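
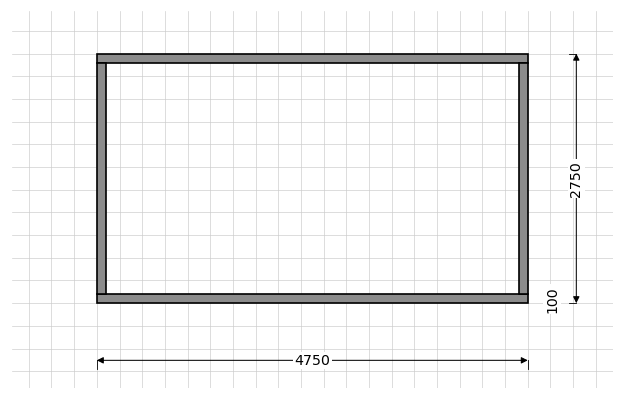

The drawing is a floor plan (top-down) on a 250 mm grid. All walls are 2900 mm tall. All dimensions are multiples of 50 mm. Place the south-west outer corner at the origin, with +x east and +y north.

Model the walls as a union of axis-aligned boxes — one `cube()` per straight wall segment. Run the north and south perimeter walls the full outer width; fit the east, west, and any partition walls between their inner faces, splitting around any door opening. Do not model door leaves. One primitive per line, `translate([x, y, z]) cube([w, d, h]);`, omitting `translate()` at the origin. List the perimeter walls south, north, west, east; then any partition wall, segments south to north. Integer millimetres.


cube([4750, 100, 2900]);
translate([0, 2650, 0]) cube([4750, 100, 2900]);
translate([0, 100, 0]) cube([100, 2550, 2900]);
translate([4650, 100, 0]) cube([100, 2550, 2900]);


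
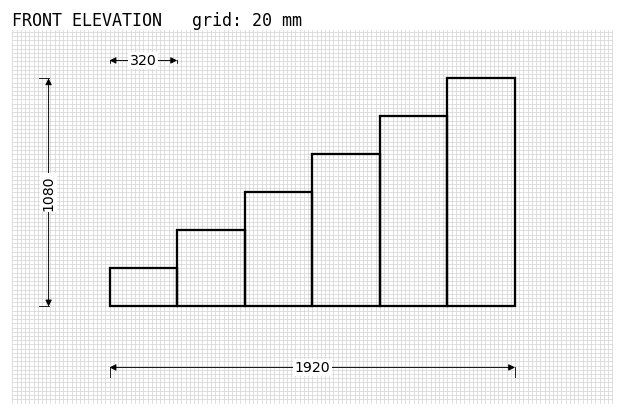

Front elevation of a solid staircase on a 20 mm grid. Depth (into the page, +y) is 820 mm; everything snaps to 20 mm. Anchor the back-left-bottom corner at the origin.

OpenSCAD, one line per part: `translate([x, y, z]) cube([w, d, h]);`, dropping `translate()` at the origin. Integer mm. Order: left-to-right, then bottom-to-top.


cube([320, 820, 180]);
translate([320, 0, 0]) cube([320, 820, 360]);
translate([640, 0, 0]) cube([320, 820, 540]);
translate([960, 0, 0]) cube([320, 820, 720]);
translate([1280, 0, 0]) cube([320, 820, 900]);
translate([1600, 0, 0]) cube([320, 820, 1080]);


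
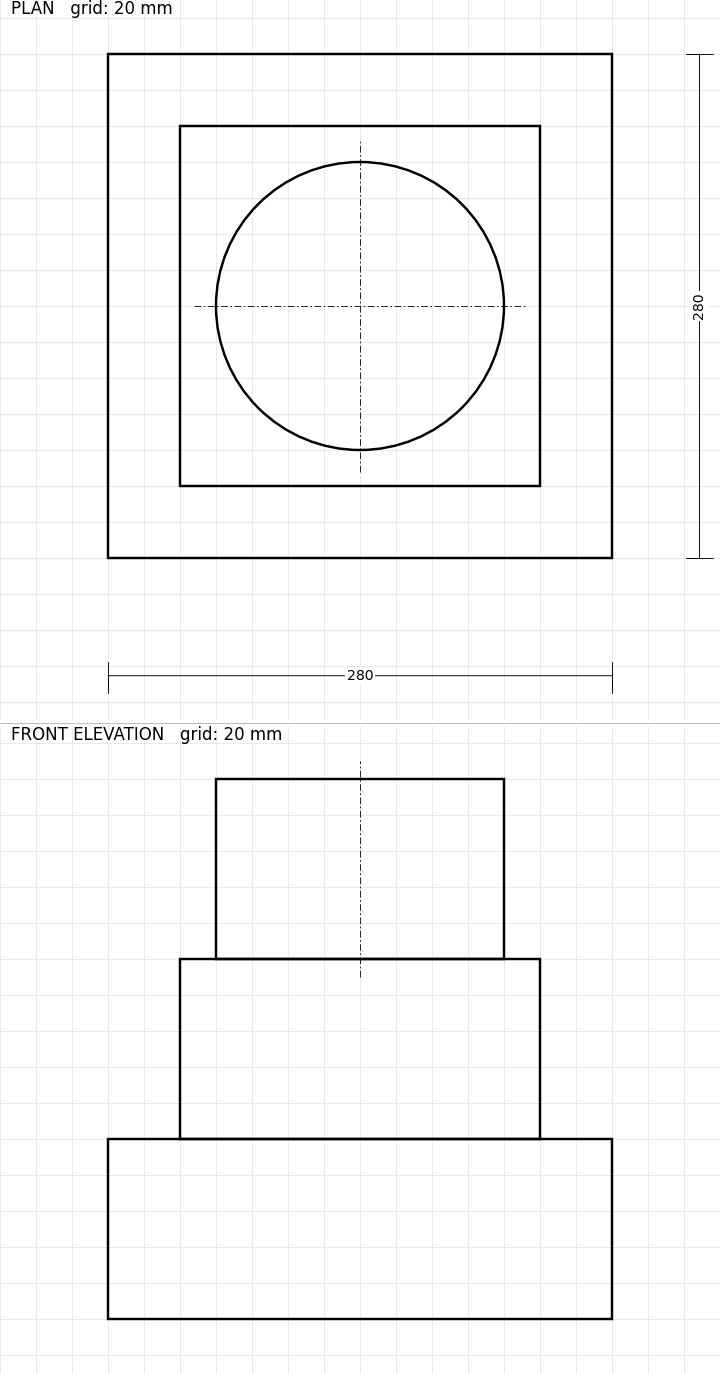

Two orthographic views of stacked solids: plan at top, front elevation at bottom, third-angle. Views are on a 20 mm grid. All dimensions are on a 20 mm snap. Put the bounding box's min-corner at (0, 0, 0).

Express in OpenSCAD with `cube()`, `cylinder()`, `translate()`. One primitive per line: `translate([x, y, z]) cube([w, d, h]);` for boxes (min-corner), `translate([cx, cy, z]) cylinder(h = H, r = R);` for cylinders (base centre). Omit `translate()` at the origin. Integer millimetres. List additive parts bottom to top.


cube([280, 280, 100]);
translate([40, 40, 100]) cube([200, 200, 100]);
translate([140, 140, 200]) cylinder(h = 100, r = 80);


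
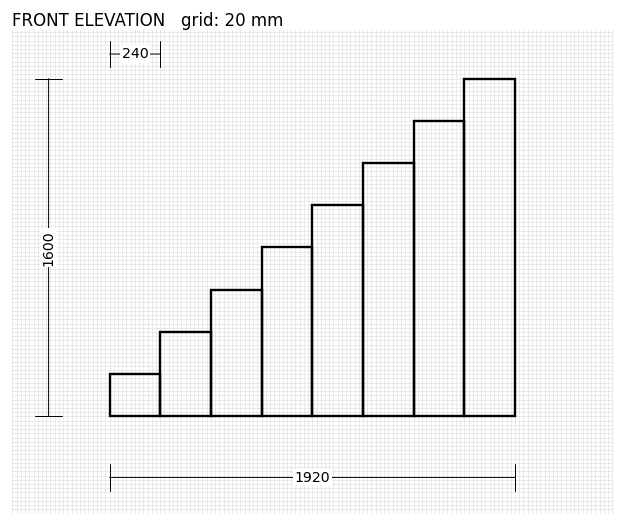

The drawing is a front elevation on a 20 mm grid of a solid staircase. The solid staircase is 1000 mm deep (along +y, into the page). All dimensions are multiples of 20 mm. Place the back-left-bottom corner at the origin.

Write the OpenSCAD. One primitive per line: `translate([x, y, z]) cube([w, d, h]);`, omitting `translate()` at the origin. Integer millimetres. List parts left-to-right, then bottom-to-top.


cube([240, 1000, 200]);
translate([240, 0, 0]) cube([240, 1000, 400]);
translate([480, 0, 0]) cube([240, 1000, 600]);
translate([720, 0, 0]) cube([240, 1000, 800]);
translate([960, 0, 0]) cube([240, 1000, 1000]);
translate([1200, 0, 0]) cube([240, 1000, 1200]);
translate([1440, 0, 0]) cube([240, 1000, 1400]);
translate([1680, 0, 0]) cube([240, 1000, 1600]);


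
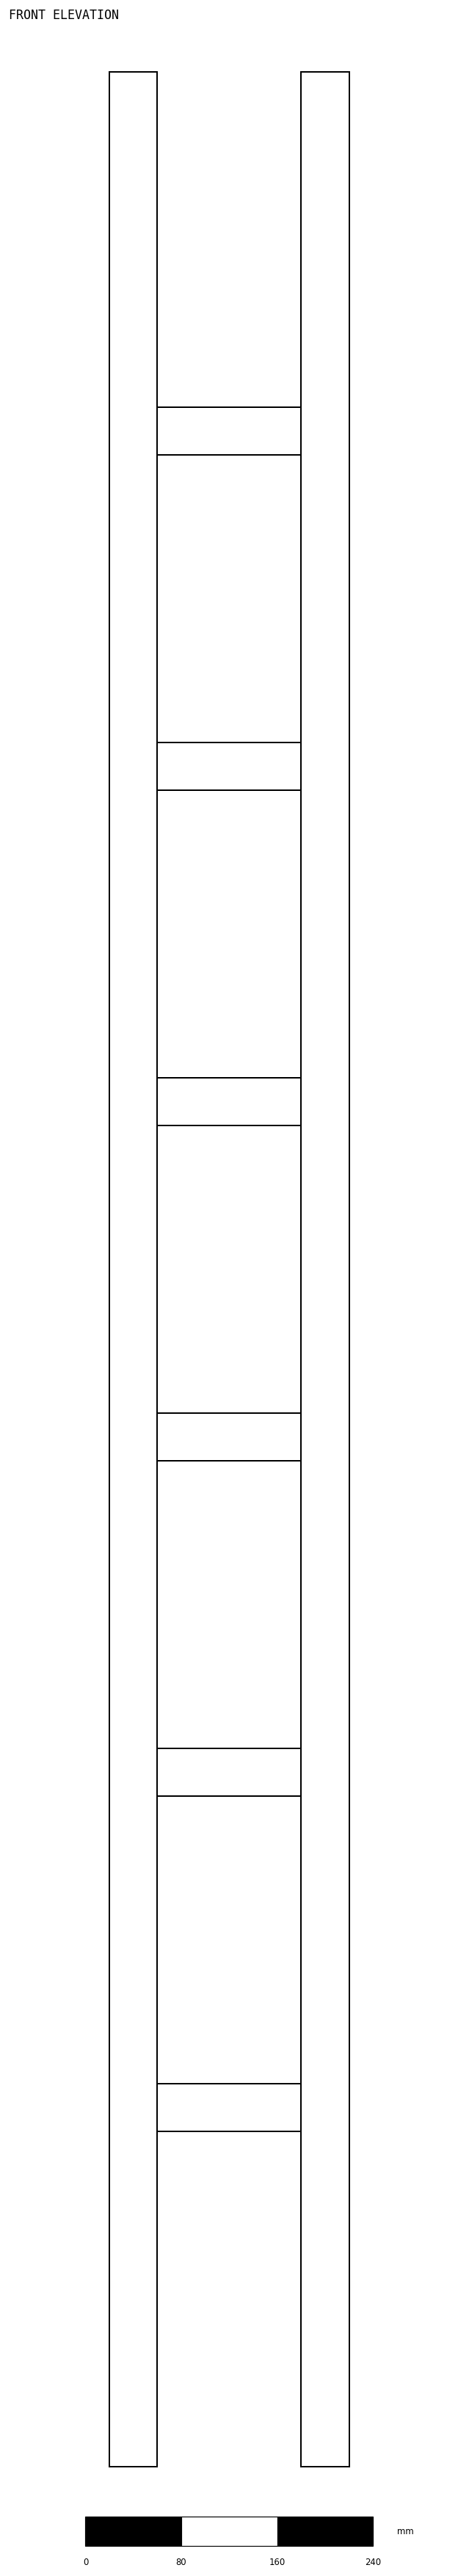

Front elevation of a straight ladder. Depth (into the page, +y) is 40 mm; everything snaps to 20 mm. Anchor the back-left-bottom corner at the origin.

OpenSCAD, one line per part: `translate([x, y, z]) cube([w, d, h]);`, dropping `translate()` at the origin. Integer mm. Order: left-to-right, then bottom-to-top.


cube([40, 40, 2000]);
translate([40, 0, 280]) cube([120, 40, 40]);
translate([40, 0, 560]) cube([120, 40, 40]);
translate([40, 0, 840]) cube([120, 40, 40]);
translate([40, 0, 1120]) cube([120, 40, 40]);
translate([40, 0, 1400]) cube([120, 40, 40]);
translate([40, 0, 1680]) cube([120, 40, 40]);
translate([160, 0, 0]) cube([40, 40, 2000]);


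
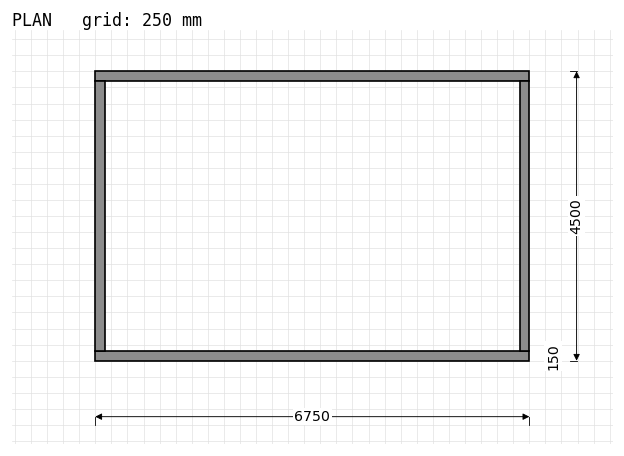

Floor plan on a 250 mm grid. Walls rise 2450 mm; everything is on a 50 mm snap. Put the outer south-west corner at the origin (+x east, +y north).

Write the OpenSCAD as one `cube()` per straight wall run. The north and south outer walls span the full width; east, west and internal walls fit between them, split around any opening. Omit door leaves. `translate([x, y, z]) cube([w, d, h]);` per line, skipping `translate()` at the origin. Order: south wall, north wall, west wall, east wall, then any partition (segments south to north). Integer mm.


cube([6750, 150, 2450]);
translate([0, 4350, 0]) cube([6750, 150, 2450]);
translate([0, 150, 0]) cube([150, 4200, 2450]);
translate([6600, 150, 0]) cube([150, 4200, 2450]);


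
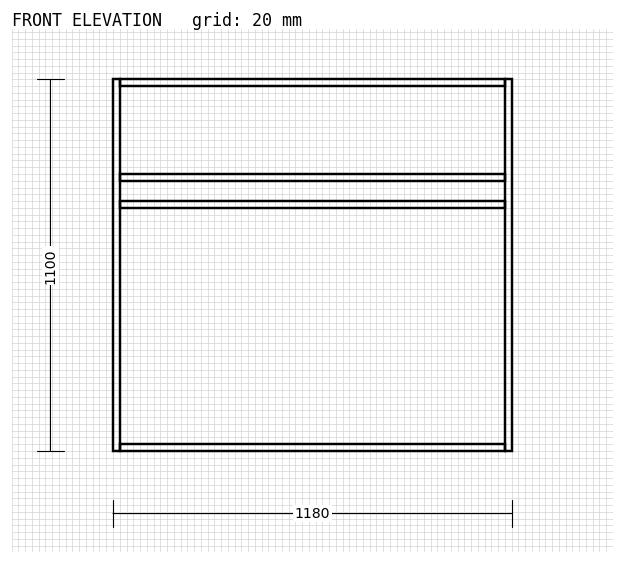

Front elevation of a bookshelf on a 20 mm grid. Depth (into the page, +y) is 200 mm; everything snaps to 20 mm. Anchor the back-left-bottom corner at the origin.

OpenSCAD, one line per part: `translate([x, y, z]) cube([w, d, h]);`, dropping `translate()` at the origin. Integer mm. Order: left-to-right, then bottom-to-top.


cube([20, 200, 1100]);
translate([20, 0, 0]) cube([1140, 200, 20]);
translate([20, 0, 720]) cube([1140, 200, 20]);
translate([20, 0, 800]) cube([1140, 200, 20]);
translate([20, 0, 1080]) cube([1140, 200, 20]);
translate([1160, 0, 0]) cube([20, 200, 1100]);


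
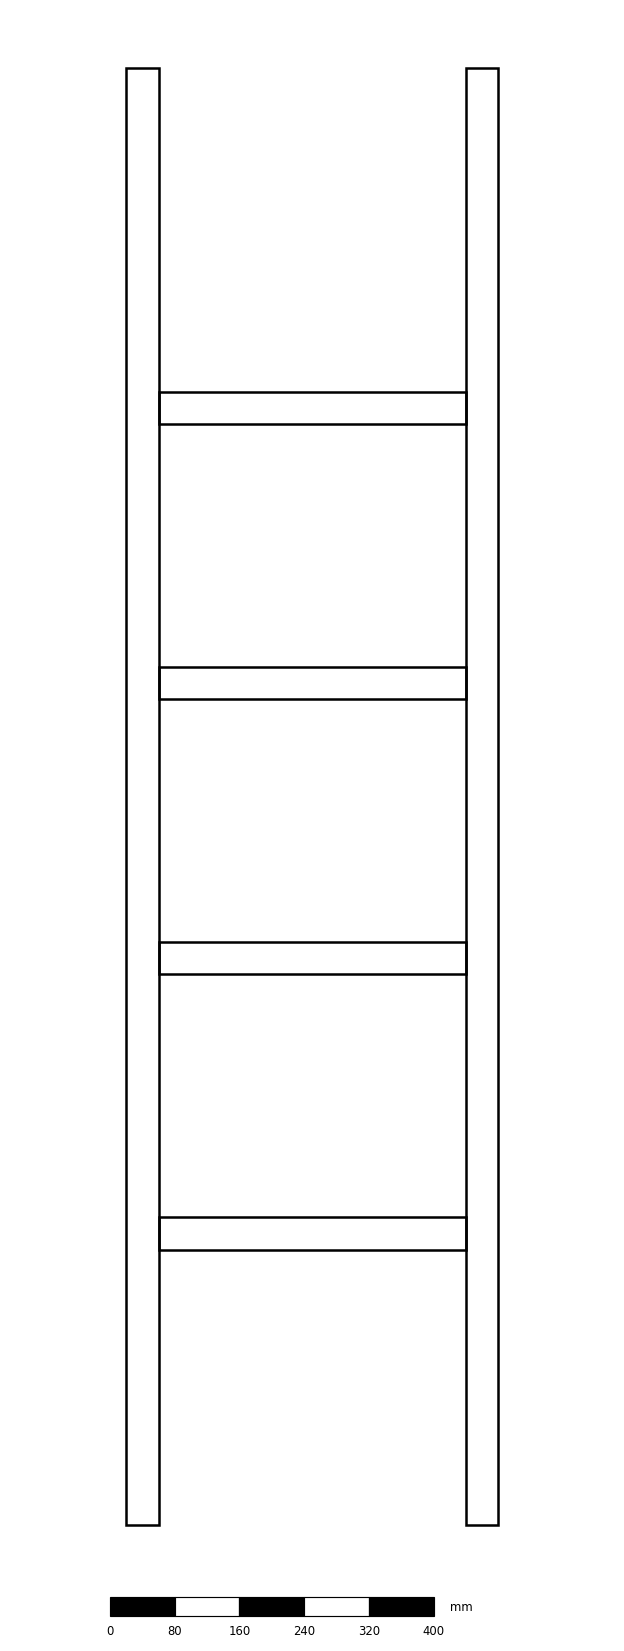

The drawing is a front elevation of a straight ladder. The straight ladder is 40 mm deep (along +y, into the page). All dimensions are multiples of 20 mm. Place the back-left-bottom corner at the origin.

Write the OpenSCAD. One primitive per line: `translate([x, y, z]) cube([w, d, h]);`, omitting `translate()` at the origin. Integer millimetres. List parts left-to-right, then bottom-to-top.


cube([40, 40, 1800]);
translate([40, 0, 340]) cube([380, 40, 40]);
translate([40, 0, 680]) cube([380, 40, 40]);
translate([40, 0, 1020]) cube([380, 40, 40]);
translate([40, 0, 1360]) cube([380, 40, 40]);
translate([420, 0, 0]) cube([40, 40, 1800]);


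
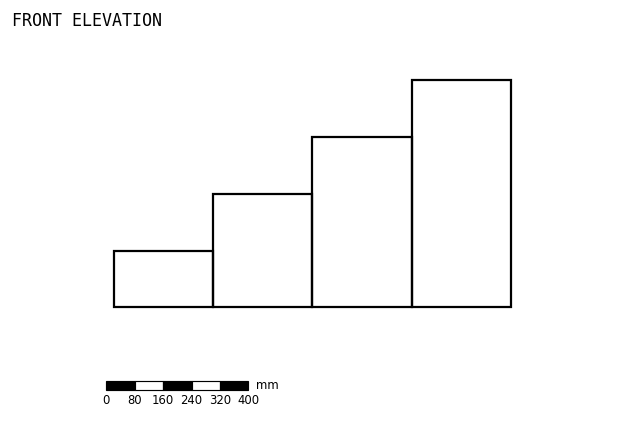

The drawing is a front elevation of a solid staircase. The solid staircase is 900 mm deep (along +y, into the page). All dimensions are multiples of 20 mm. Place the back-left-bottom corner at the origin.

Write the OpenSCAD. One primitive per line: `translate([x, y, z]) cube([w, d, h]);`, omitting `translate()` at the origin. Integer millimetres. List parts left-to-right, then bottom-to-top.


cube([280, 900, 160]);
translate([280, 0, 0]) cube([280, 900, 320]);
translate([560, 0, 0]) cube([280, 900, 480]);
translate([840, 0, 0]) cube([280, 900, 640]);


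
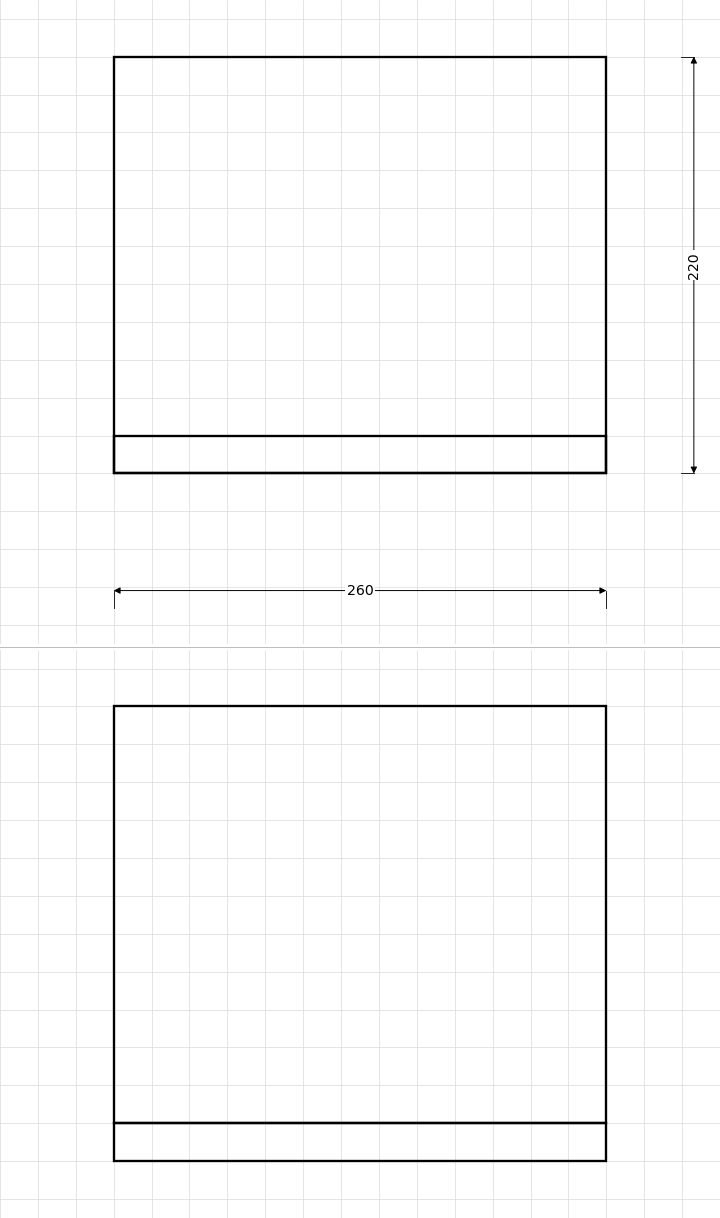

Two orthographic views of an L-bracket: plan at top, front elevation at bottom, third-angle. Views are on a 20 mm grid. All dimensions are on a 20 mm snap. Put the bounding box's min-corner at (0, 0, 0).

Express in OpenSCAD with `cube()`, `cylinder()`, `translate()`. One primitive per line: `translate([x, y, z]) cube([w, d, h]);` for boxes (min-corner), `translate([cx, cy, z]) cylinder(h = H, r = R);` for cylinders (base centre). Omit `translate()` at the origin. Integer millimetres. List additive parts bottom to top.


cube([260, 220, 20]);
translate([0, 0, 20]) cube([260, 20, 220]);


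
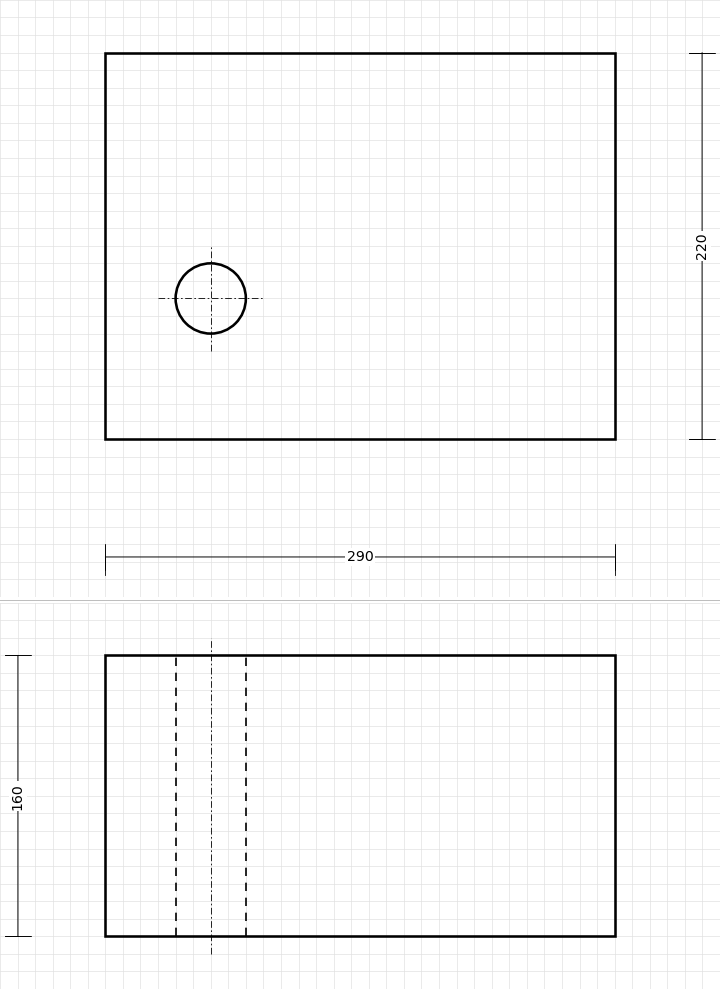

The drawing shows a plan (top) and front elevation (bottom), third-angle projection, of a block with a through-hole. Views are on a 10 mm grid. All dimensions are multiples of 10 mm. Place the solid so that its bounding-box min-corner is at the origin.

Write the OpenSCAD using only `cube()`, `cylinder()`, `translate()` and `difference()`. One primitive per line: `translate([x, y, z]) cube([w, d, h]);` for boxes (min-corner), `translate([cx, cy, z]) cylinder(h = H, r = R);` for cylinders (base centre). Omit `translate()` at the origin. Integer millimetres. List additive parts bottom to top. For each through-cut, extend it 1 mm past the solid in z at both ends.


difference() {
  cube([290, 220, 160]);
  translate([60, 80, -1]) cylinder(h = 162, r = 20);
}


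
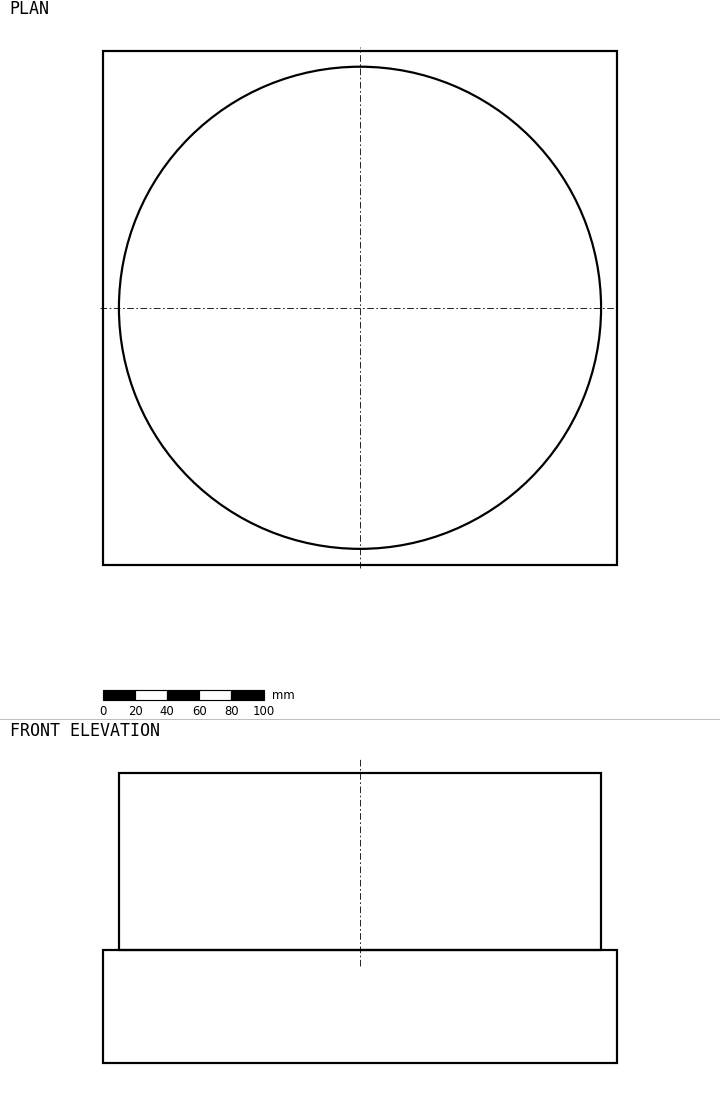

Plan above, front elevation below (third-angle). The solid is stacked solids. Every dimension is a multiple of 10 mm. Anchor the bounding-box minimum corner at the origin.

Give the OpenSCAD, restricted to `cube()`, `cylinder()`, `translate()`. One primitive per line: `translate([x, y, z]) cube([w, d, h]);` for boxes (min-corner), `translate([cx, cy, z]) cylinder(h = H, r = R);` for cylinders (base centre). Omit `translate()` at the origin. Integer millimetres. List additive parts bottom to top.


cube([320, 320, 70]);
translate([160, 160, 70]) cylinder(h = 110, r = 150);


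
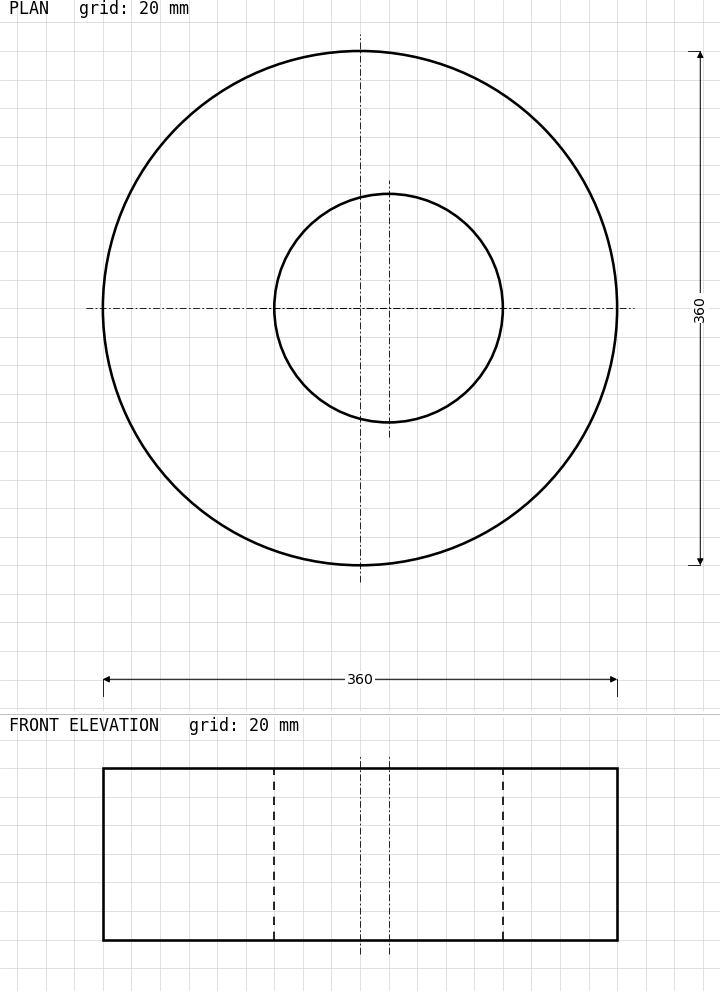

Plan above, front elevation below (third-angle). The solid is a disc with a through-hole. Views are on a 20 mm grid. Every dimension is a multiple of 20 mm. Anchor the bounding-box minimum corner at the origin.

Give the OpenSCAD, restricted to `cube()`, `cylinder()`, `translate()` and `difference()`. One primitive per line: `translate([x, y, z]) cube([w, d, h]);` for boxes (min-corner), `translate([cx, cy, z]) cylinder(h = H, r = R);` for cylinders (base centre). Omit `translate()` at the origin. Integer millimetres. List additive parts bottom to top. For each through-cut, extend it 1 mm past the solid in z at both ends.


difference() {
  translate([180, 180, 0]) cylinder(h = 120, r = 180);
  translate([200, 180, -1]) cylinder(h = 122, r = 80);
}


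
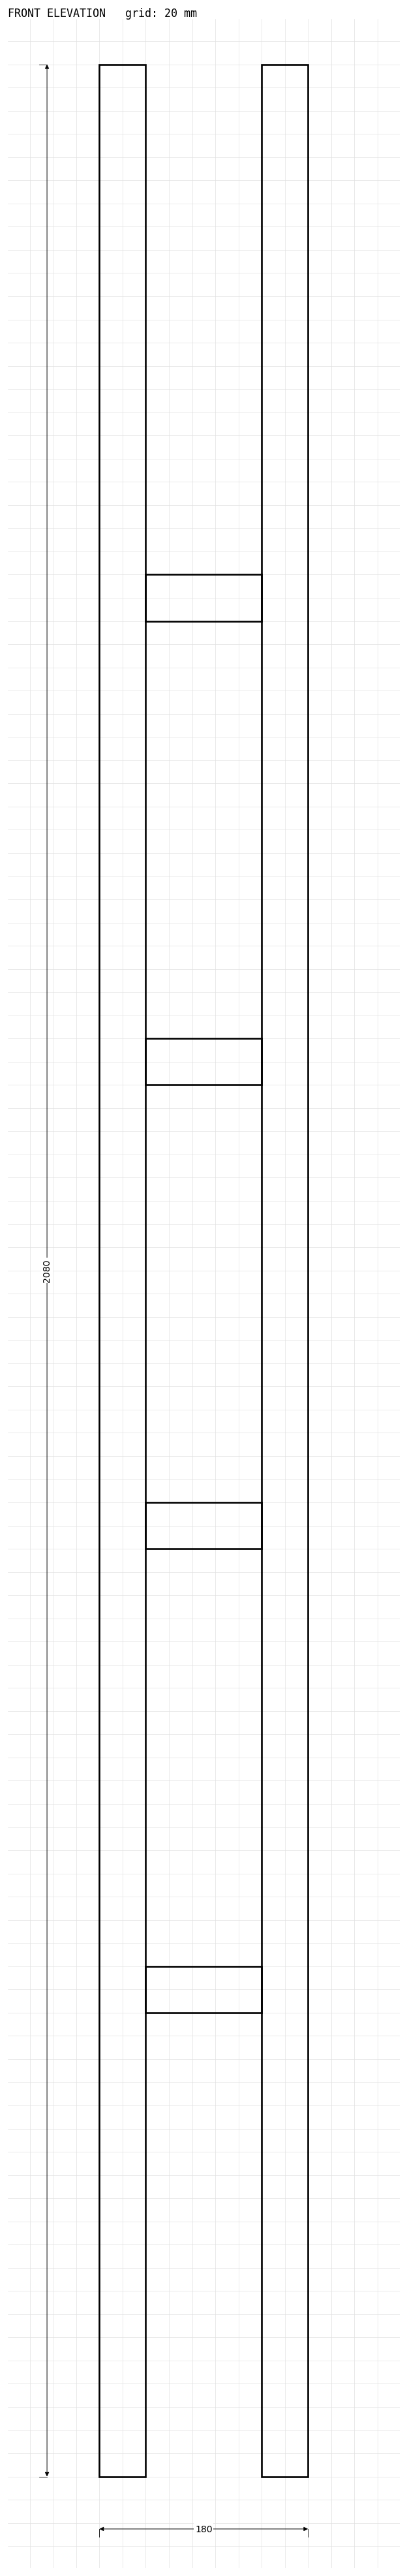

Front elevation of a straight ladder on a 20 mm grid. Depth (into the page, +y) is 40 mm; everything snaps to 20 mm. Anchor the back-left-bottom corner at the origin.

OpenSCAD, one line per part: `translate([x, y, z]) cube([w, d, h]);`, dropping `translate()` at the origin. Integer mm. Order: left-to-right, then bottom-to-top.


cube([40, 40, 2080]);
translate([40, 0, 400]) cube([100, 40, 40]);
translate([40, 0, 800]) cube([100, 40, 40]);
translate([40, 0, 1200]) cube([100, 40, 40]);
translate([40, 0, 1600]) cube([100, 40, 40]);
translate([140, 0, 0]) cube([40, 40, 2080]);


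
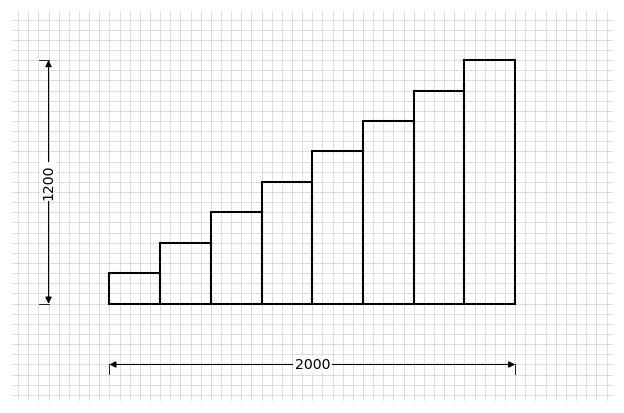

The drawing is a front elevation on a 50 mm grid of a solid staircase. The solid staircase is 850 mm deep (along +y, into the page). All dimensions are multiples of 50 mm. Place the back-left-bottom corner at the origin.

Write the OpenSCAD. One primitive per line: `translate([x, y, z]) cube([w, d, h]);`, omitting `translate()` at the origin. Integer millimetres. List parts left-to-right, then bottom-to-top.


cube([250, 850, 150]);
translate([250, 0, 0]) cube([250, 850, 300]);
translate([500, 0, 0]) cube([250, 850, 450]);
translate([750, 0, 0]) cube([250, 850, 600]);
translate([1000, 0, 0]) cube([250, 850, 750]);
translate([1250, 0, 0]) cube([250, 850, 900]);
translate([1500, 0, 0]) cube([250, 850, 1050]);
translate([1750, 0, 0]) cube([250, 850, 1200]);


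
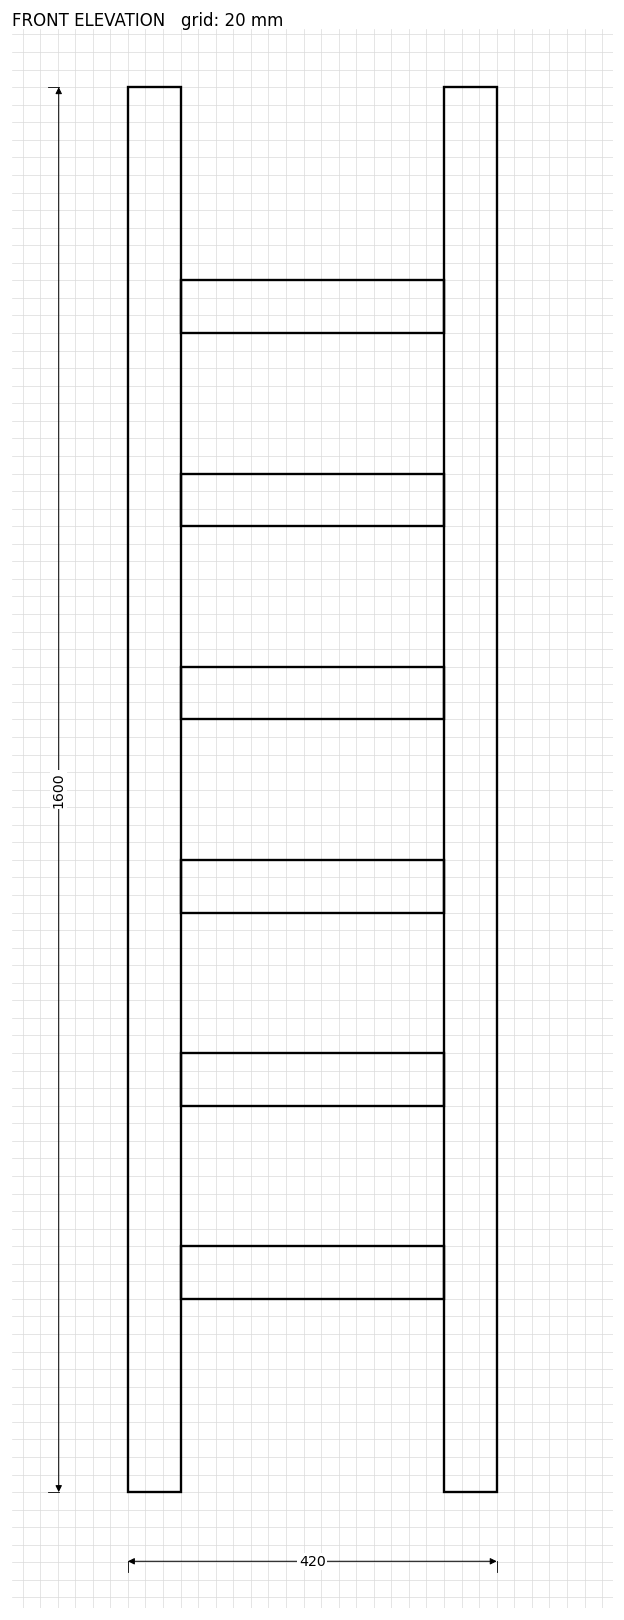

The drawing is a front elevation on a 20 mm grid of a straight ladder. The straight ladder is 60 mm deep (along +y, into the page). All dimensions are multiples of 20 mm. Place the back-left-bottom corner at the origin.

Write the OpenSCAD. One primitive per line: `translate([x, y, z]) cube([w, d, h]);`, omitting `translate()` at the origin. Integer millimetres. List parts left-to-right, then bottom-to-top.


cube([60, 60, 1600]);
translate([60, 0, 220]) cube([300, 60, 60]);
translate([60, 0, 440]) cube([300, 60, 60]);
translate([60, 0, 660]) cube([300, 60, 60]);
translate([60, 0, 880]) cube([300, 60, 60]);
translate([60, 0, 1100]) cube([300, 60, 60]);
translate([60, 0, 1320]) cube([300, 60, 60]);
translate([360, 0, 0]) cube([60, 60, 1600]);


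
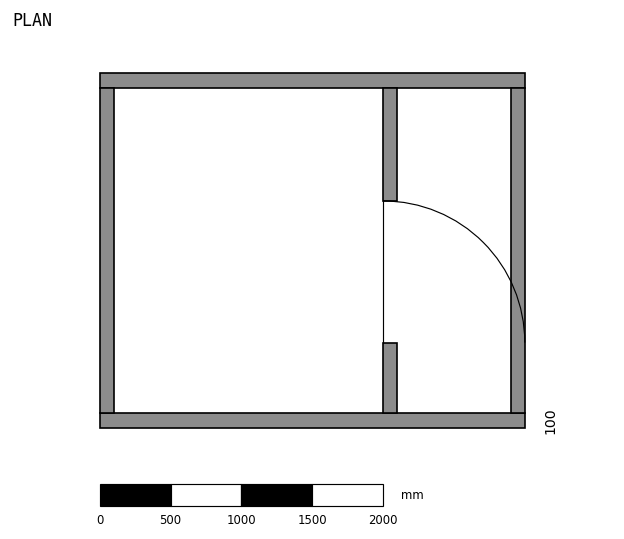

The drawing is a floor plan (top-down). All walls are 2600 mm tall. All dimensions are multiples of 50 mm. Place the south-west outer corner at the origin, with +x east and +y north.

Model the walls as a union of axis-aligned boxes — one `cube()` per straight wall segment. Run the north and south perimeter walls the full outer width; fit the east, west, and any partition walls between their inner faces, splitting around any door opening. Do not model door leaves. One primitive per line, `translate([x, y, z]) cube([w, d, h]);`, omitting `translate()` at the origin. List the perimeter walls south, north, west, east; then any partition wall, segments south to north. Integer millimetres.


cube([3000, 100, 2600]);
translate([0, 2400, 0]) cube([3000, 100, 2600]);
translate([0, 100, 0]) cube([100, 2300, 2600]);
translate([2900, 100, 0]) cube([100, 2300, 2600]);
translate([2000, 100, 0]) cube([100, 500, 2600]);
translate([2000, 1600, 0]) cube([100, 800, 2600]);


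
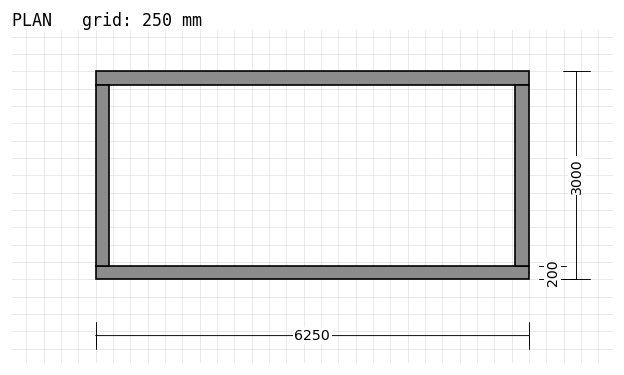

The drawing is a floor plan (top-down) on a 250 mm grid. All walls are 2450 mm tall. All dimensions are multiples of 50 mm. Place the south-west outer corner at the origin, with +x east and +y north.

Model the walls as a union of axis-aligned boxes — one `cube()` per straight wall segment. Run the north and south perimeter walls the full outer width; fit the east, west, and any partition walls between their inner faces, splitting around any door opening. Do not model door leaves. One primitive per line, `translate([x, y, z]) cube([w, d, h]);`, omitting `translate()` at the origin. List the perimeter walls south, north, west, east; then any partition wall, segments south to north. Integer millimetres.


cube([6250, 200, 2450]);
translate([0, 2800, 0]) cube([6250, 200, 2450]);
translate([0, 200, 0]) cube([200, 2600, 2450]);
translate([6050, 200, 0]) cube([200, 2600, 2450]);


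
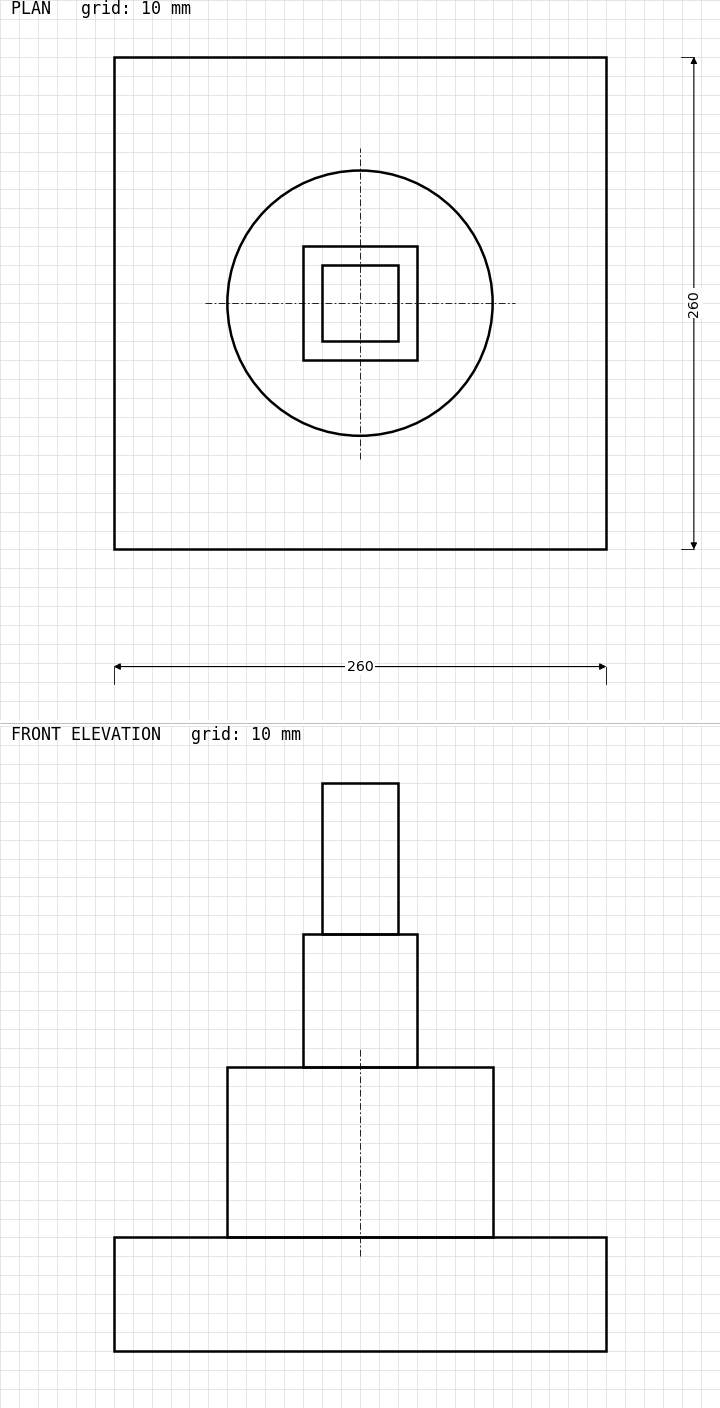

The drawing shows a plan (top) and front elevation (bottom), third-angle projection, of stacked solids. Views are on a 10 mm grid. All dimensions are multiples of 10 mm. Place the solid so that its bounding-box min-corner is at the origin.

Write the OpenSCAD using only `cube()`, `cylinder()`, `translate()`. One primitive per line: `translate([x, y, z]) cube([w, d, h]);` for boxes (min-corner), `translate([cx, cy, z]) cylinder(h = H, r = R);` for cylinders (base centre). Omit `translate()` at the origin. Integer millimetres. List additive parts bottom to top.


cube([260, 260, 60]);
translate([130, 130, 60]) cylinder(h = 90, r = 70);
translate([100, 100, 150]) cube([60, 60, 70]);
translate([110, 110, 220]) cube([40, 40, 80]);


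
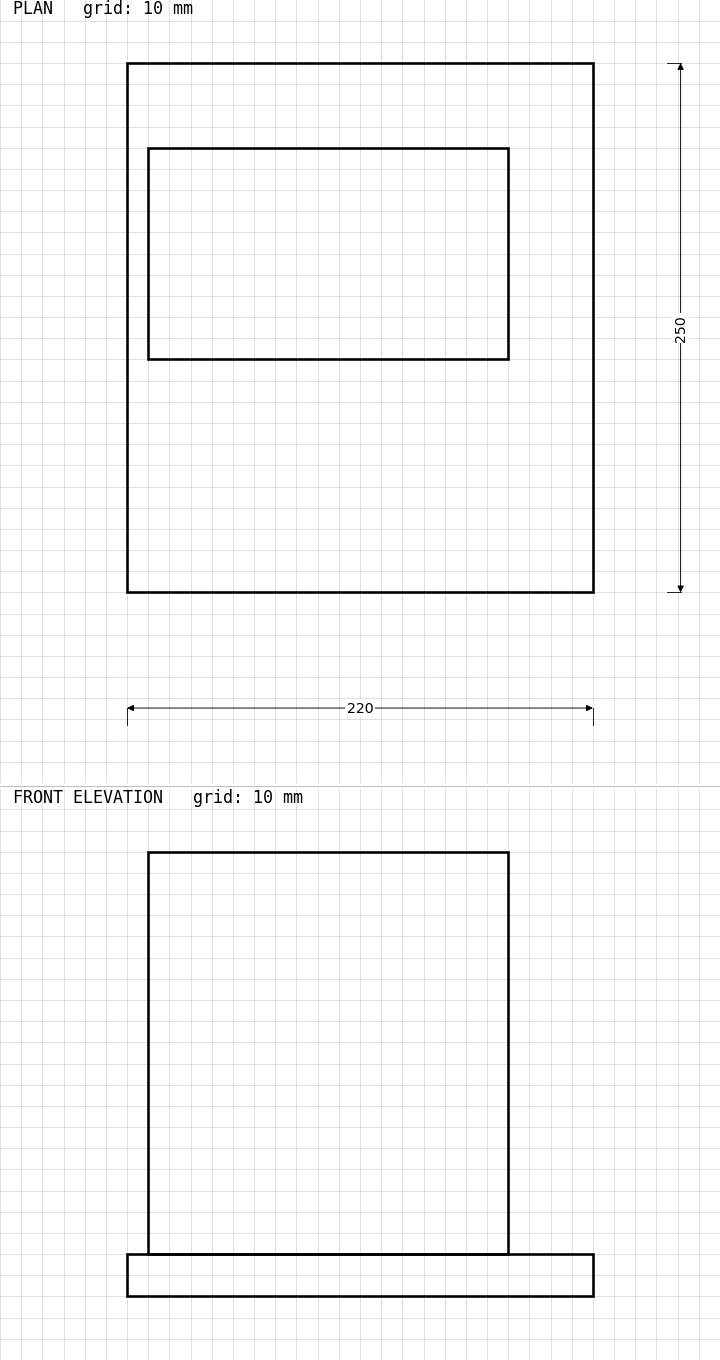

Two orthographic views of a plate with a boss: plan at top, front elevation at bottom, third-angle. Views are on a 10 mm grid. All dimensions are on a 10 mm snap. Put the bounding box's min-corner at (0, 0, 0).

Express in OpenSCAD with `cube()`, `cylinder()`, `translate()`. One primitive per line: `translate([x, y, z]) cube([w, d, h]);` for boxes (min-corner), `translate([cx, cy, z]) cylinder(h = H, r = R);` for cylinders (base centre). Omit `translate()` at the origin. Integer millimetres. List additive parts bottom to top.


cube([220, 250, 20]);
translate([10, 110, 20]) cube([170, 100, 190]);


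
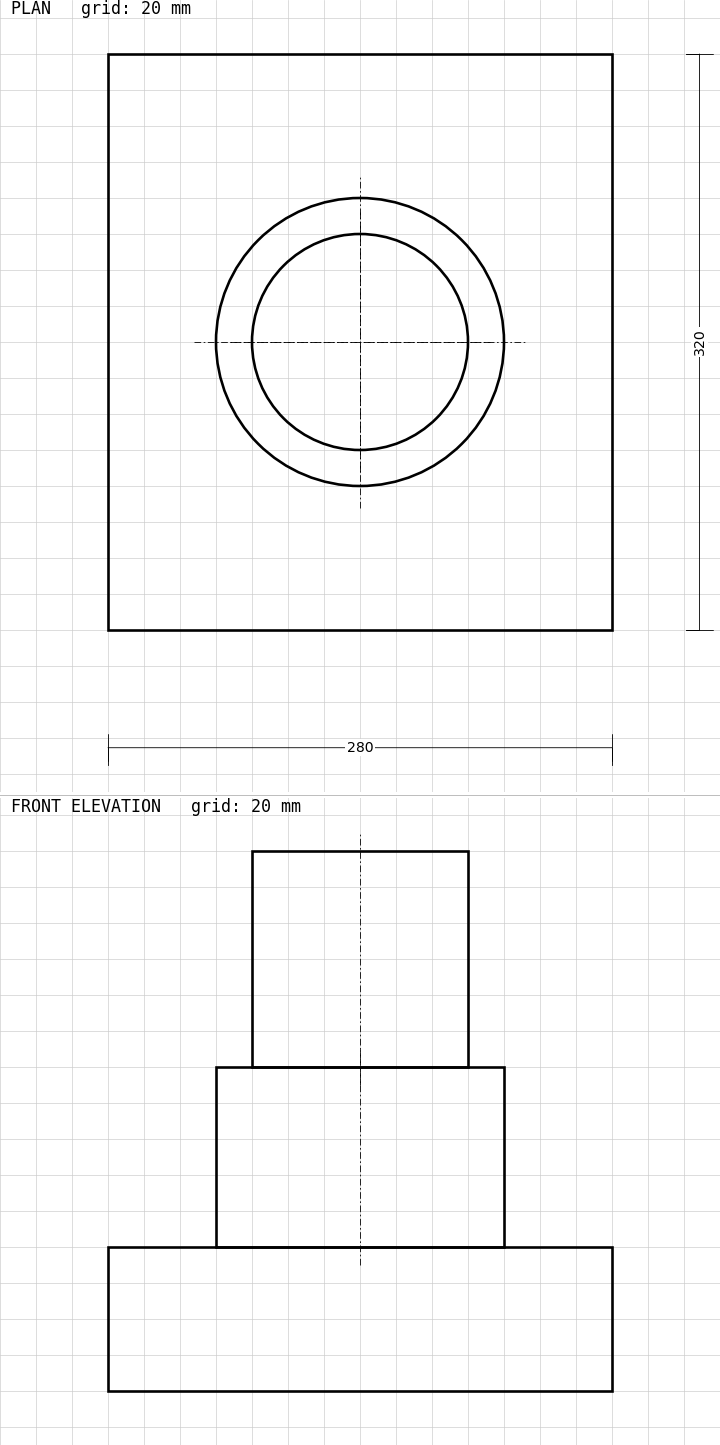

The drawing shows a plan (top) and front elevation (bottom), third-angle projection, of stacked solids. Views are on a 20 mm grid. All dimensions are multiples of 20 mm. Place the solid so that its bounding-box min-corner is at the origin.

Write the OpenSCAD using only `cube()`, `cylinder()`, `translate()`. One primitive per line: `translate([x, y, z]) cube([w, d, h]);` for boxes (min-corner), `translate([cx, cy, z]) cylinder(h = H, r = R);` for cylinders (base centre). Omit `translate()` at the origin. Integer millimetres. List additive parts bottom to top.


cube([280, 320, 80]);
translate([140, 160, 80]) cylinder(h = 100, r = 80);
translate([140, 160, 180]) cylinder(h = 120, r = 60);


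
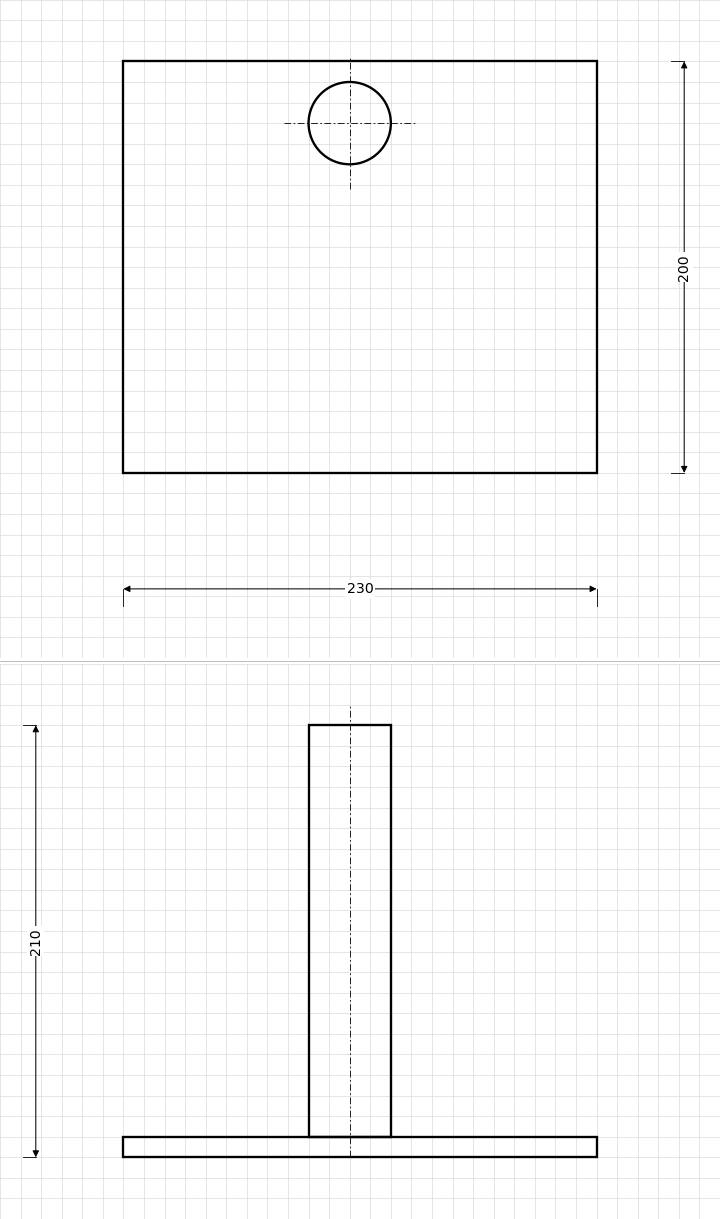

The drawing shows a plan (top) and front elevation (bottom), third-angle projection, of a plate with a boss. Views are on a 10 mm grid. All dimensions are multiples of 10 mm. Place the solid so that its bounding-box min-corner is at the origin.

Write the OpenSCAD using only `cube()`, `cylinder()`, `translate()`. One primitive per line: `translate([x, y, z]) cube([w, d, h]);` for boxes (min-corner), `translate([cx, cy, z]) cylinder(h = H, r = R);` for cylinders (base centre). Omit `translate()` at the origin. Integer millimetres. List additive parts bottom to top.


cube([230, 200, 10]);
translate([110, 170, 10]) cylinder(h = 200, r = 20);


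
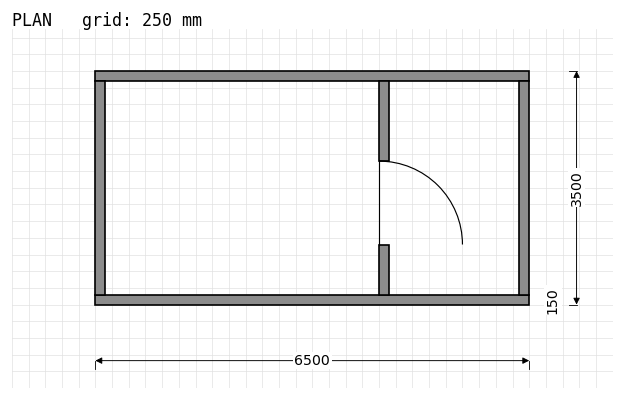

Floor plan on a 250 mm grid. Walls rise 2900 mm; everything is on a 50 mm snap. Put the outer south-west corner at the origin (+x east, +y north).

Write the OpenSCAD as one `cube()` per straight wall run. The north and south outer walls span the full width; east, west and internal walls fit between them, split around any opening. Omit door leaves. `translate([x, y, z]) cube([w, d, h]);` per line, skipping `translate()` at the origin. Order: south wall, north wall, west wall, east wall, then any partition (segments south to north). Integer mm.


cube([6500, 150, 2900]);
translate([0, 3350, 0]) cube([6500, 150, 2900]);
translate([0, 150, 0]) cube([150, 3200, 2900]);
translate([6350, 150, 0]) cube([150, 3200, 2900]);
translate([4250, 150, 0]) cube([150, 750, 2900]);
translate([4250, 2150, 0]) cube([150, 1200, 2900]);


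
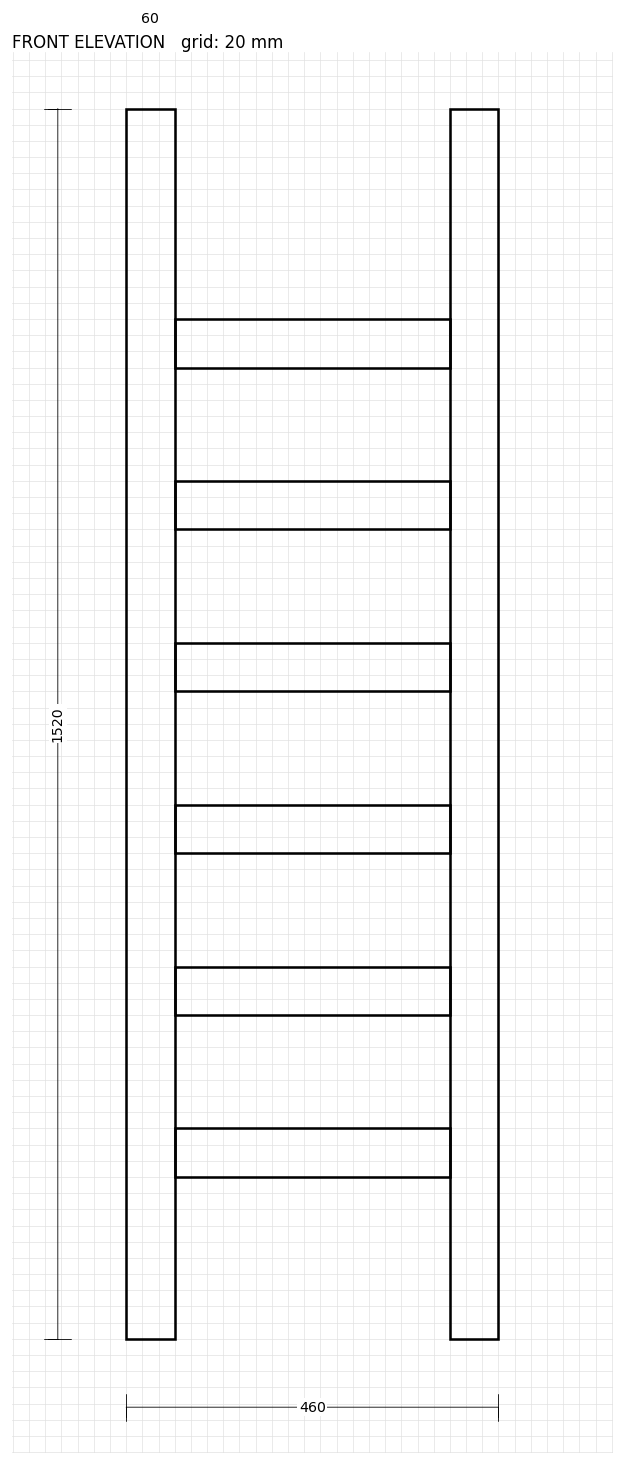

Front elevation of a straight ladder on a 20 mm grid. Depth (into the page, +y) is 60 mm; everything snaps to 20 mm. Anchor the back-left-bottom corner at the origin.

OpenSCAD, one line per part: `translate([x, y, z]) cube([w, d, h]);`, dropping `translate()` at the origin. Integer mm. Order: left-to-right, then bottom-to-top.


cube([60, 60, 1520]);
translate([60, 0, 200]) cube([340, 60, 60]);
translate([60, 0, 400]) cube([340, 60, 60]);
translate([60, 0, 600]) cube([340, 60, 60]);
translate([60, 0, 800]) cube([340, 60, 60]);
translate([60, 0, 1000]) cube([340, 60, 60]);
translate([60, 0, 1200]) cube([340, 60, 60]);
translate([400, 0, 0]) cube([60, 60, 1520]);


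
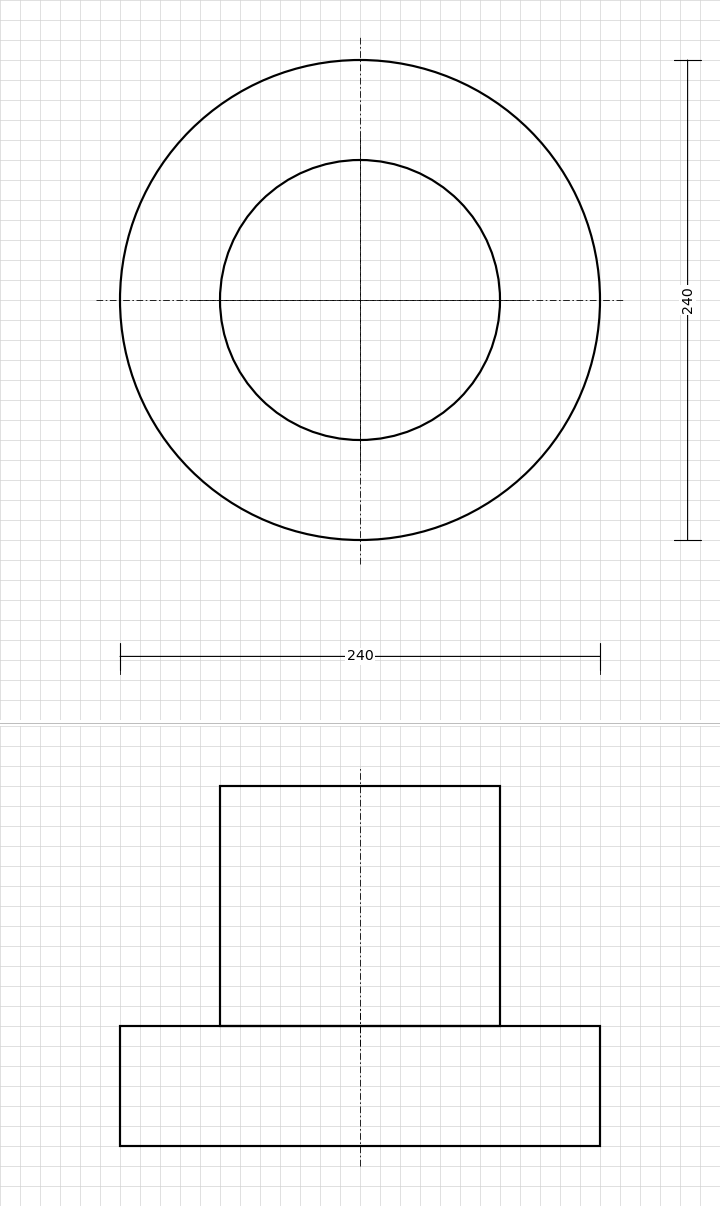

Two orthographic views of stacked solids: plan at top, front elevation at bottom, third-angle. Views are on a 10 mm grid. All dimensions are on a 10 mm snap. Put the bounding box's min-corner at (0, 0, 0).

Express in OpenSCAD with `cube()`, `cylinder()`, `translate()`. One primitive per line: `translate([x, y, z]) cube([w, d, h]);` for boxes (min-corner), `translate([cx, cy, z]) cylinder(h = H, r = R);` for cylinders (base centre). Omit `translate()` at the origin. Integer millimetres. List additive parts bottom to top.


translate([120, 120, 0]) cylinder(h = 60, r = 120);
translate([120, 120, 60]) cylinder(h = 120, r = 70);


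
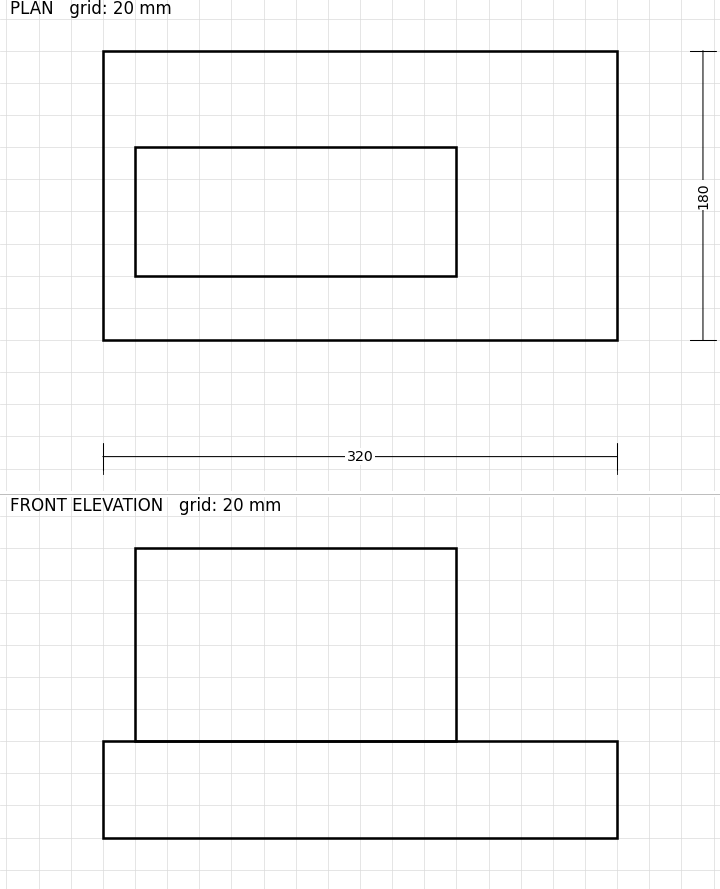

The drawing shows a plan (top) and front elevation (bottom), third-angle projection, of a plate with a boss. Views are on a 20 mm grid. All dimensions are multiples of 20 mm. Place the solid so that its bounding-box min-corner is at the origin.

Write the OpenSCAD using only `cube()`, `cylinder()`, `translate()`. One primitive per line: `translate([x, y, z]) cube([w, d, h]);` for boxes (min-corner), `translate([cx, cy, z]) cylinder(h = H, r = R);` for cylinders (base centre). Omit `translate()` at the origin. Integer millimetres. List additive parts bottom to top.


cube([320, 180, 60]);
translate([20, 40, 60]) cube([200, 80, 120]);


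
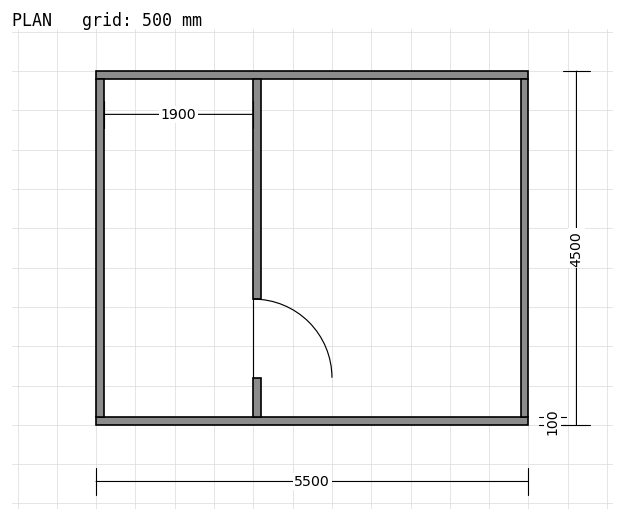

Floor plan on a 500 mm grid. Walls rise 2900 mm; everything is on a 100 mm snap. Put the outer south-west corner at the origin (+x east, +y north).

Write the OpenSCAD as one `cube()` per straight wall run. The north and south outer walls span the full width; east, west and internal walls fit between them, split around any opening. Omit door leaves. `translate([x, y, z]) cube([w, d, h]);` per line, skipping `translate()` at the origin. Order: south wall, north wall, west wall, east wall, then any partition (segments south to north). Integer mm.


cube([5500, 100, 2900]);
translate([0, 4400, 0]) cube([5500, 100, 2900]);
translate([0, 100, 0]) cube([100, 4300, 2900]);
translate([5400, 100, 0]) cube([100, 4300, 2900]);
translate([2000, 100, 0]) cube([100, 500, 2900]);
translate([2000, 1600, 0]) cube([100, 2800, 2900]);


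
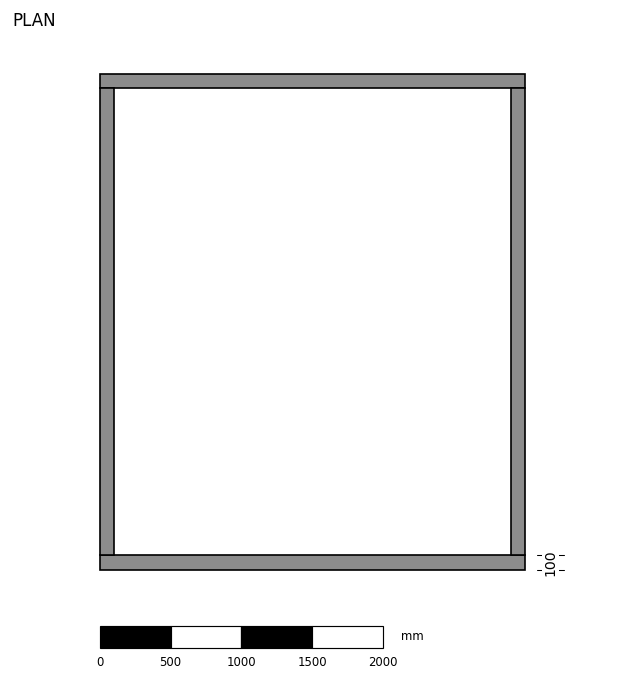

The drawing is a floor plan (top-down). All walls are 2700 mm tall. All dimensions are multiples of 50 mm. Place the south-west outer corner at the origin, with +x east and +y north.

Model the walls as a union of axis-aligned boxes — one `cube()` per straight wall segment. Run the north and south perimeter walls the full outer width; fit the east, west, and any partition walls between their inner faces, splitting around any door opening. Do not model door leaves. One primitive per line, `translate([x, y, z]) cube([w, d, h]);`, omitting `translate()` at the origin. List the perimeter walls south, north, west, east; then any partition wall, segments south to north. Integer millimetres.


cube([3000, 100, 2700]);
translate([0, 3400, 0]) cube([3000, 100, 2700]);
translate([0, 100, 0]) cube([100, 3300, 2700]);
translate([2900, 100, 0]) cube([100, 3300, 2700]);


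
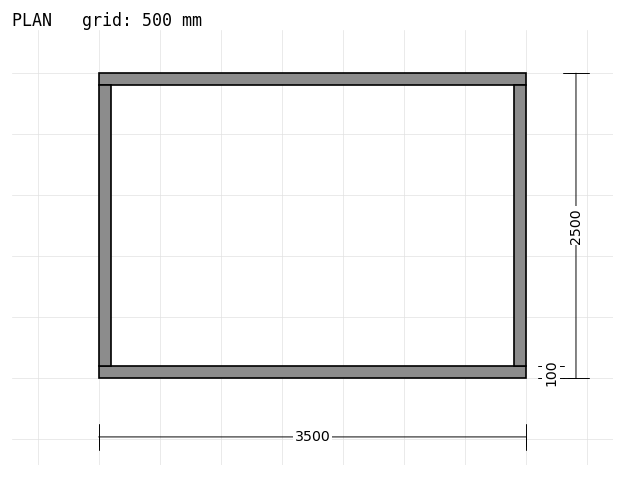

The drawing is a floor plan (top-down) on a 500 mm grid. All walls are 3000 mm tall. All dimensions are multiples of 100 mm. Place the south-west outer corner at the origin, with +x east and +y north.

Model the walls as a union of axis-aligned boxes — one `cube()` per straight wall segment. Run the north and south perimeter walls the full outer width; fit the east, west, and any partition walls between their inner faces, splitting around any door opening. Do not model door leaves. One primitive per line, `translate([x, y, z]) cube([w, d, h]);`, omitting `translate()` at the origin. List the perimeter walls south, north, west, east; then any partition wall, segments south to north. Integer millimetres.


cube([3500, 100, 3000]);
translate([0, 2400, 0]) cube([3500, 100, 3000]);
translate([0, 100, 0]) cube([100, 2300, 3000]);
translate([3400, 100, 0]) cube([100, 2300, 3000]);


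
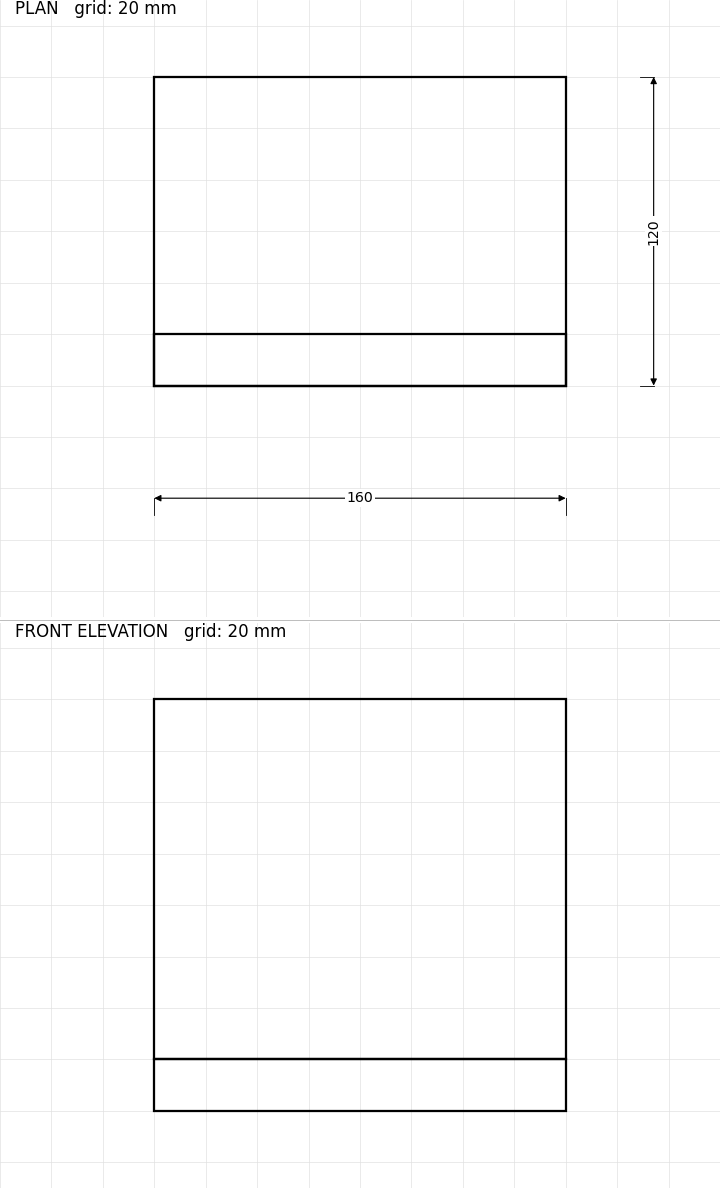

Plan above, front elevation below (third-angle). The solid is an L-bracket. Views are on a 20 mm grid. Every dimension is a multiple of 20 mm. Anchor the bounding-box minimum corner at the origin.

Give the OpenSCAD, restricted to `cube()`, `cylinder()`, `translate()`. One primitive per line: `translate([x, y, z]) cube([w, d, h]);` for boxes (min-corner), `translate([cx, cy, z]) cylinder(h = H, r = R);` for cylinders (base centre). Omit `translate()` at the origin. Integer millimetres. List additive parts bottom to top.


cube([160, 120, 20]);
translate([0, 0, 20]) cube([160, 20, 140]);


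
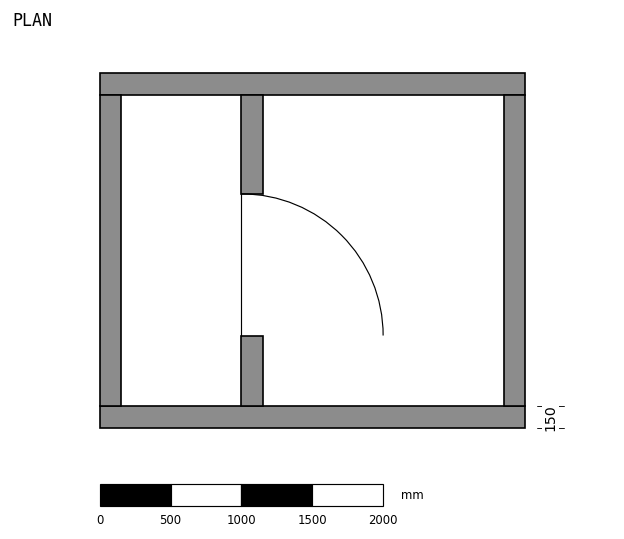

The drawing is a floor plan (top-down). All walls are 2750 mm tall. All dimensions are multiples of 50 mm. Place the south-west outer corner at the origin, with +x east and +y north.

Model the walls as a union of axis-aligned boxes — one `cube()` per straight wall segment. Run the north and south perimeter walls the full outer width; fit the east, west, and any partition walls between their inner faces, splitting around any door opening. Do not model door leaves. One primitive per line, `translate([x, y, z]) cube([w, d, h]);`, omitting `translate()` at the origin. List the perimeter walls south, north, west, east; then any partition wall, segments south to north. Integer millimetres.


cube([3000, 150, 2750]);
translate([0, 2350, 0]) cube([3000, 150, 2750]);
translate([0, 150, 0]) cube([150, 2200, 2750]);
translate([2850, 150, 0]) cube([150, 2200, 2750]);
translate([1000, 150, 0]) cube([150, 500, 2750]);
translate([1000, 1650, 0]) cube([150, 700, 2750]);


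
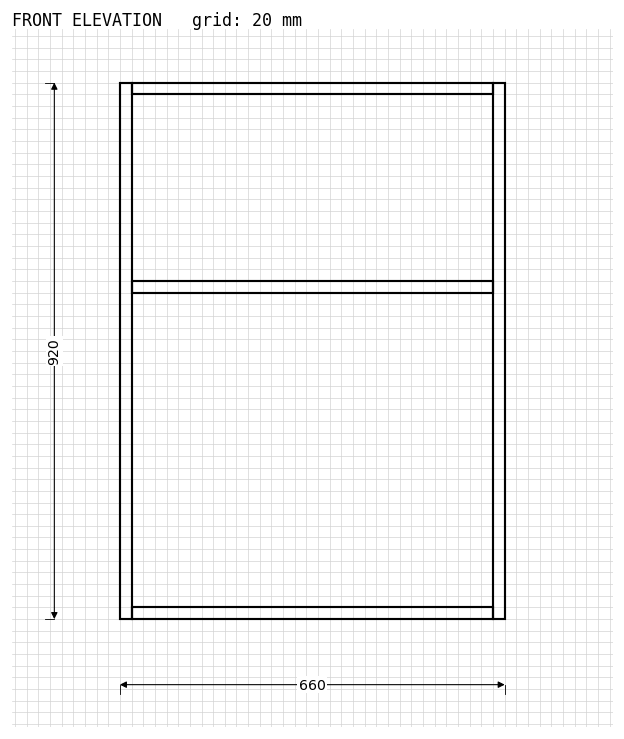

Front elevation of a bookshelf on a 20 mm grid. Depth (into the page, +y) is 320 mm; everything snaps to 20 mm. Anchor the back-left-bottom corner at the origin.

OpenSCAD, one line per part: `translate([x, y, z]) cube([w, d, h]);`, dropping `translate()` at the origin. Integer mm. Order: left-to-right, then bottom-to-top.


cube([20, 320, 920]);
translate([20, 0, 0]) cube([620, 320, 20]);
translate([20, 0, 560]) cube([620, 320, 20]);
translate([20, 0, 900]) cube([620, 320, 20]);
translate([640, 0, 0]) cube([20, 320, 920]);


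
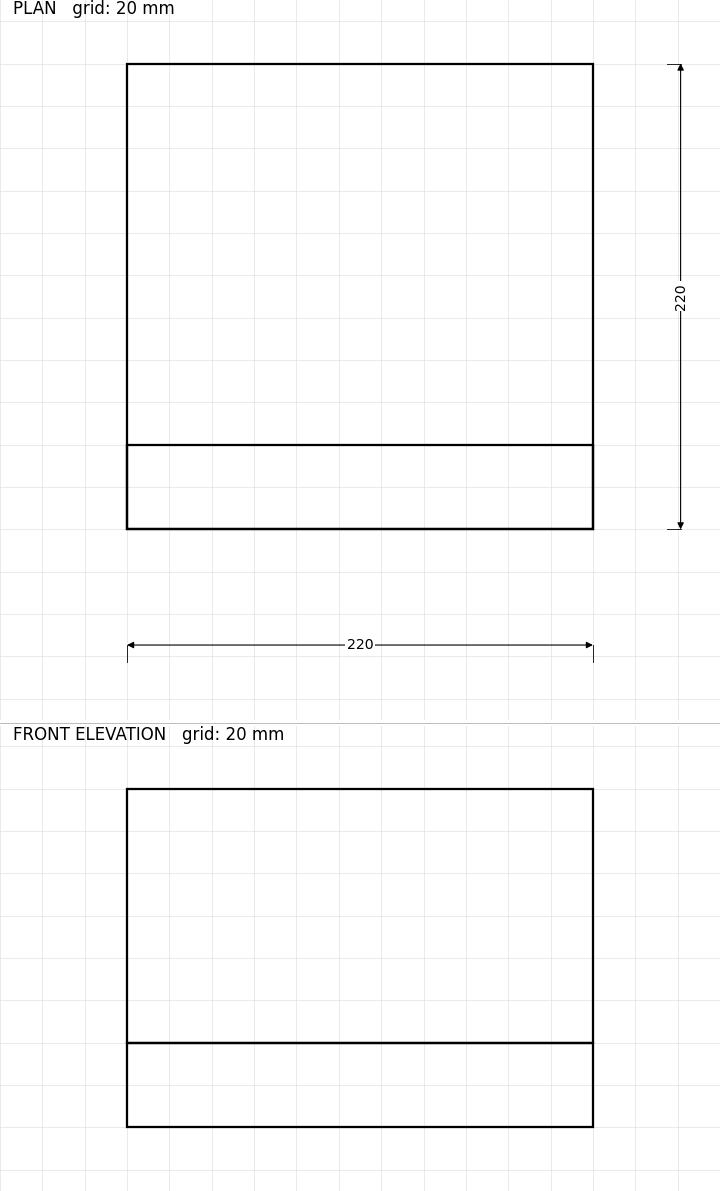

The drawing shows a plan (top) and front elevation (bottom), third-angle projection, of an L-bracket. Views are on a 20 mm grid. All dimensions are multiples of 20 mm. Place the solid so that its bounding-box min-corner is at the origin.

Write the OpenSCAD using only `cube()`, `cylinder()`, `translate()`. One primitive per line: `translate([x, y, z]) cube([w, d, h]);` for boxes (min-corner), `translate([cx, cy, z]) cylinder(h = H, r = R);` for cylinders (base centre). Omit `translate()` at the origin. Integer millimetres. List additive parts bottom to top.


cube([220, 220, 40]);
translate([0, 0, 40]) cube([220, 40, 120]);


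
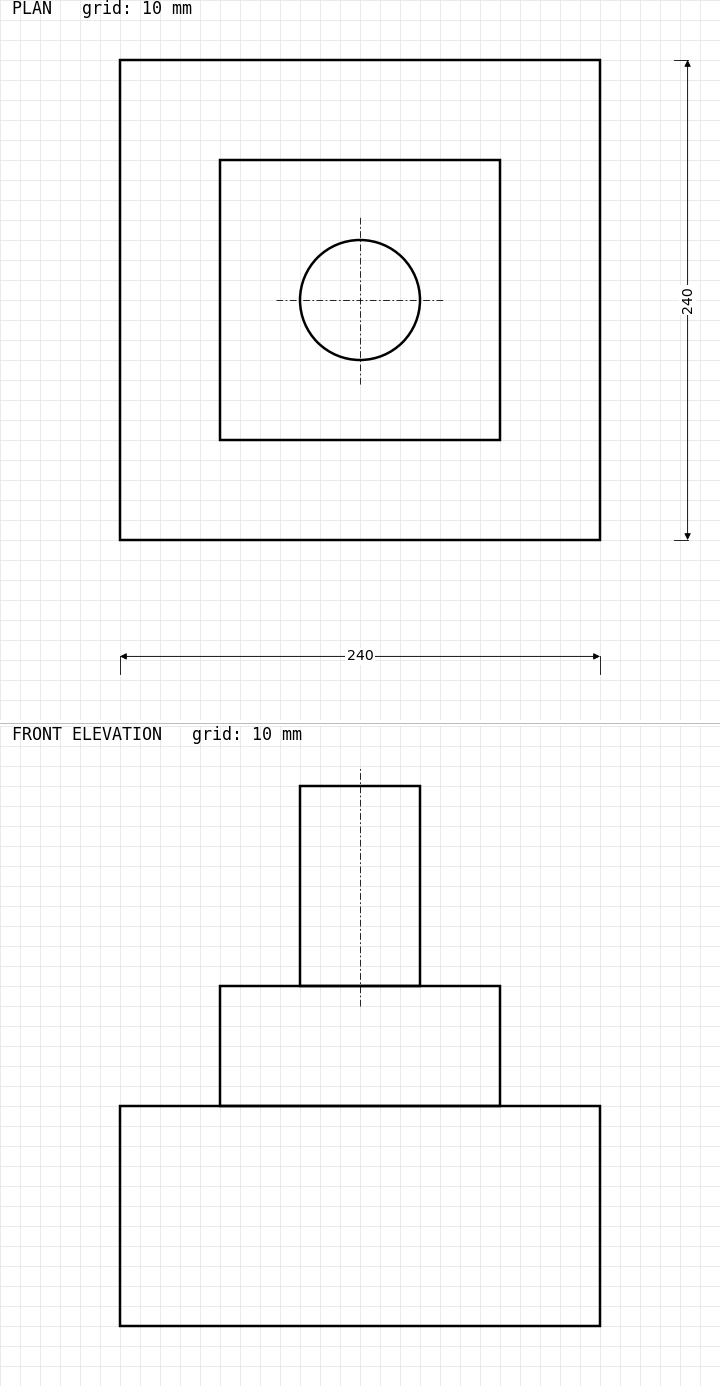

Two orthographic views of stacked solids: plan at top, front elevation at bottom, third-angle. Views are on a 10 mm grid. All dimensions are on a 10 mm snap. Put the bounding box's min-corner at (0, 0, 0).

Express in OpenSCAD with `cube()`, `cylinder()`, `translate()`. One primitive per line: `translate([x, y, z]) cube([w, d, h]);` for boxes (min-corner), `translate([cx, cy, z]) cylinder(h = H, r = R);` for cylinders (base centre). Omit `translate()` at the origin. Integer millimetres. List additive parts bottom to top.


cube([240, 240, 110]);
translate([50, 50, 110]) cube([140, 140, 60]);
translate([120, 120, 170]) cylinder(h = 100, r = 30);
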